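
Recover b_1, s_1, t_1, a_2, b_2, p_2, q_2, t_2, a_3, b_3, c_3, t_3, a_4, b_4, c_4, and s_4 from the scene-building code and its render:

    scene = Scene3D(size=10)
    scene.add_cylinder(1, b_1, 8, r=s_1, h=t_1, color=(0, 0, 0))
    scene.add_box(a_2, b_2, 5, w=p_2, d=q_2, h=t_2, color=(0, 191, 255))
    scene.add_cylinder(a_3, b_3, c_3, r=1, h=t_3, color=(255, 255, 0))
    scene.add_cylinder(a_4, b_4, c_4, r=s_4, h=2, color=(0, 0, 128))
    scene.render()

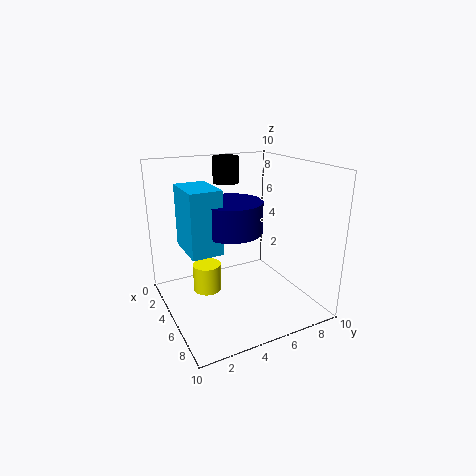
b_1 = 6, s_1 = 1, t_1 = 2, a_2 = 4, b_2 = 1, p_2 = 3, q_2 = 2, t_2 = 4, a_3 = 4, b_3 = 3, c_3 = 1, t_3 = 2, a_4 = 6, b_4 = 4, c_4 = 6, s_4 = 2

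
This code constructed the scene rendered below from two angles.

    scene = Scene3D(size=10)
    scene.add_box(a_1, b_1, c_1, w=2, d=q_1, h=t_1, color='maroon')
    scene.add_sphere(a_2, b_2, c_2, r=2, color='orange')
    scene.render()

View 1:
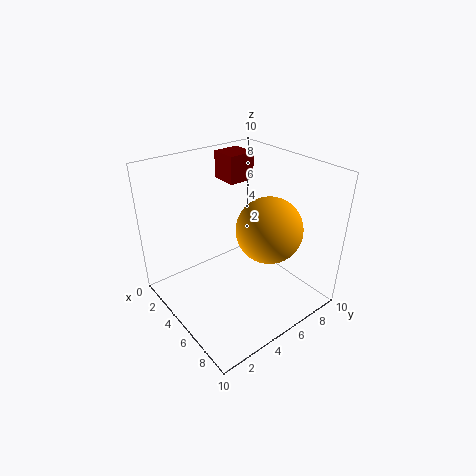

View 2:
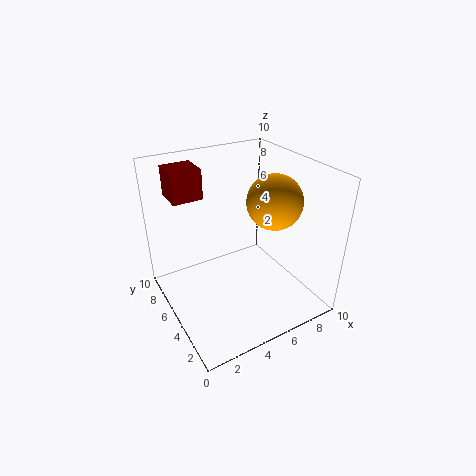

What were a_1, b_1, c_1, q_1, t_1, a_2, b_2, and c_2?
a_1 = 1; b_1 = 6; c_1 = 8; q_1 = 2; t_1 = 2; a_2 = 8; b_2 = 5; c_2 = 7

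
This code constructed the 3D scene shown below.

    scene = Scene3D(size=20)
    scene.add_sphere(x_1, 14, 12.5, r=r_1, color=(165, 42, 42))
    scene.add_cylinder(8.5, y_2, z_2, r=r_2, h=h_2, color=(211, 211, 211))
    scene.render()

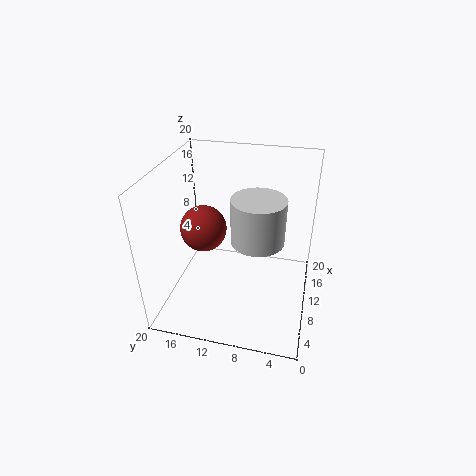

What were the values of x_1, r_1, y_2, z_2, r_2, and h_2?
x_1 = 7.5
r_1 = 3
y_2 = 7
z_2 = 11
r_2 = 3.5
h_2 = 6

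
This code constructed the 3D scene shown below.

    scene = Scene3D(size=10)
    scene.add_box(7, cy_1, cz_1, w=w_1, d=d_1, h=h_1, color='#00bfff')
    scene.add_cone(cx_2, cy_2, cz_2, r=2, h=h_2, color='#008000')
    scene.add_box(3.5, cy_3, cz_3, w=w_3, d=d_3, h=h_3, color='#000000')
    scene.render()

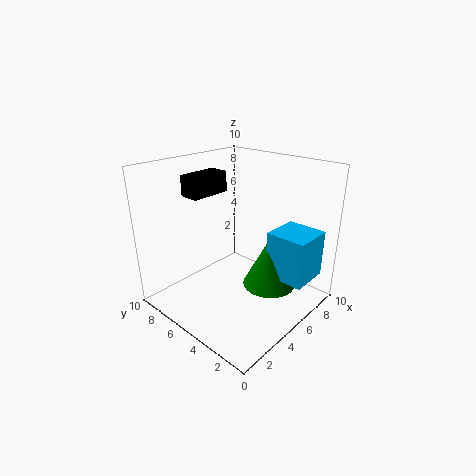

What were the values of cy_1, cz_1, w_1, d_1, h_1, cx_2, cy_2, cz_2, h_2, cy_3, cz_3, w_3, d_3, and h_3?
cy_1 = 1; cz_1 = 1.5; w_1 = 3; d_1 = 3; h_1 = 3.5; cx_2 = 7.5; cy_2 = 4; cz_2 = 0.5; h_2 = 4; cy_3 = 7.5; cz_3 = 7.5; w_3 = 3; d_3 = 1.5; h_3 = 1.5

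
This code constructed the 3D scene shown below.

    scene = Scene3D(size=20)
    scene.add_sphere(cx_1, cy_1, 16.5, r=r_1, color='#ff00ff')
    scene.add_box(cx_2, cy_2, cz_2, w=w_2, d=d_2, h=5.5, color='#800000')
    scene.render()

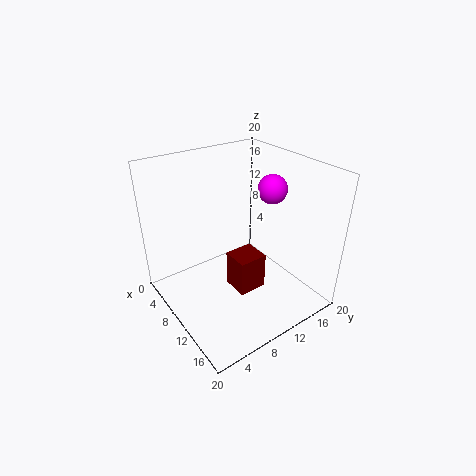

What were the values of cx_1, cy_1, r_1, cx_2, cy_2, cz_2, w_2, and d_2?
cx_1 = 11.25
cy_1 = 14.75
r_1 = 2
cx_2 = 7.75
cy_2 = 9.5
cz_2 = 1
w_2 = 4
d_2 = 4.25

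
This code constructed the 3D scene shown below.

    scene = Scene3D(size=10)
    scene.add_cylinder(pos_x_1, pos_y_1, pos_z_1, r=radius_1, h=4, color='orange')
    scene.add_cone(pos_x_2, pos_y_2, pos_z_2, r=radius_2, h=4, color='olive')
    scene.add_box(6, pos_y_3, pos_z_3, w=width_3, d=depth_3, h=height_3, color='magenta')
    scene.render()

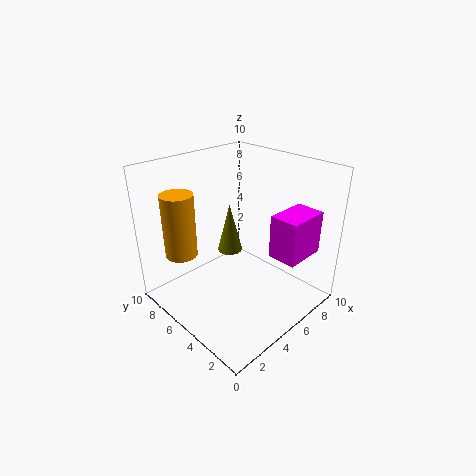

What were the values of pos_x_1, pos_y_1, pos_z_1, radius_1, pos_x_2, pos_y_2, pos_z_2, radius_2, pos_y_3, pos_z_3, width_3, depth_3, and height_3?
pos_x_1 = 1, pos_y_1 = 6, pos_z_1 = 5, radius_1 = 1, pos_x_2 = 7, pos_y_2 = 8, pos_z_2 = 2, radius_2 = 1, pos_y_3 = 1, pos_z_3 = 4, width_3 = 3, depth_3 = 2, height_3 = 3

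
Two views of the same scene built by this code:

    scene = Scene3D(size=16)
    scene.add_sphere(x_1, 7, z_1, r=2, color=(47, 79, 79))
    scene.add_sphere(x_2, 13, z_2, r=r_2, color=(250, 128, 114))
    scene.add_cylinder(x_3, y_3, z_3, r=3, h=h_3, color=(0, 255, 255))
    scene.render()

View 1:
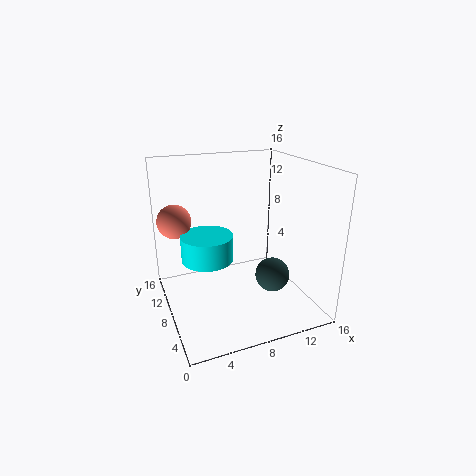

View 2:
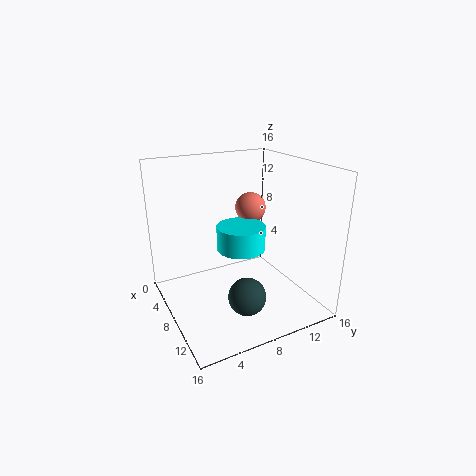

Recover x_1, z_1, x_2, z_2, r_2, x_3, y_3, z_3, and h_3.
x_1 = 12
z_1 = 3
x_2 = 2
z_2 = 9
r_2 = 2
x_3 = 5
y_3 = 10
z_3 = 5
h_3 = 3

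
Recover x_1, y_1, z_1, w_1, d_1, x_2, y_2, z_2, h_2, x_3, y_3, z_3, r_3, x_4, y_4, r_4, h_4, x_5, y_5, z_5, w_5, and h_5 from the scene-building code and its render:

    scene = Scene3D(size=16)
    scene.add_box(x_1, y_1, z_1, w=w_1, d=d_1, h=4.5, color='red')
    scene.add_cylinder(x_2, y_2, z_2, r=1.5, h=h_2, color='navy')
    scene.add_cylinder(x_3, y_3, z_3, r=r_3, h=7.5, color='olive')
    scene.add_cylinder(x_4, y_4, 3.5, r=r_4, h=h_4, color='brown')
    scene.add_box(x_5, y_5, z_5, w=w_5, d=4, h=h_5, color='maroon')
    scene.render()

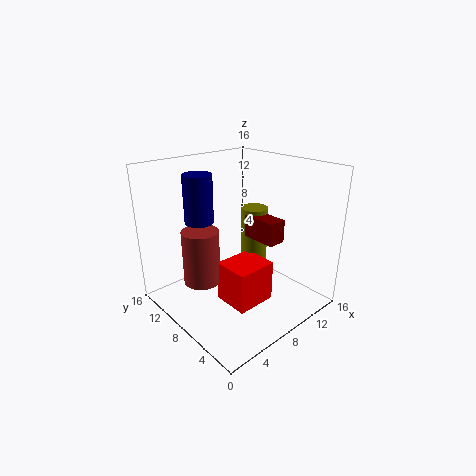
x_1 = 5
y_1 = 4
z_1 = 1.5
w_1 = 4.5
d_1 = 4
x_2 = 4
y_2 = 9.5
z_2 = 10.5
h_2 = 5
x_3 = 10.5
y_3 = 8
z_3 = 3.5
r_3 = 1.5
x_4 = 4
y_4 = 9.5
r_4 = 2
h_4 = 6
x_5 = 9
y_5 = 4
z_5 = 8
w_5 = 2
h_5 = 2.5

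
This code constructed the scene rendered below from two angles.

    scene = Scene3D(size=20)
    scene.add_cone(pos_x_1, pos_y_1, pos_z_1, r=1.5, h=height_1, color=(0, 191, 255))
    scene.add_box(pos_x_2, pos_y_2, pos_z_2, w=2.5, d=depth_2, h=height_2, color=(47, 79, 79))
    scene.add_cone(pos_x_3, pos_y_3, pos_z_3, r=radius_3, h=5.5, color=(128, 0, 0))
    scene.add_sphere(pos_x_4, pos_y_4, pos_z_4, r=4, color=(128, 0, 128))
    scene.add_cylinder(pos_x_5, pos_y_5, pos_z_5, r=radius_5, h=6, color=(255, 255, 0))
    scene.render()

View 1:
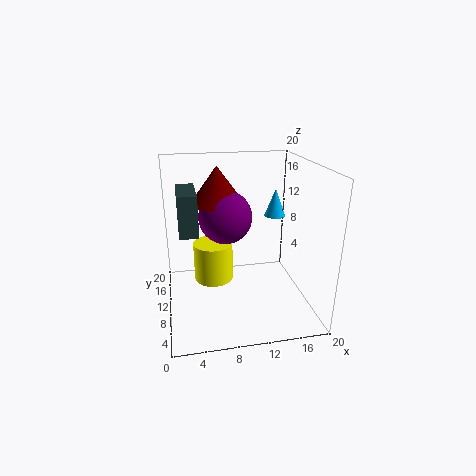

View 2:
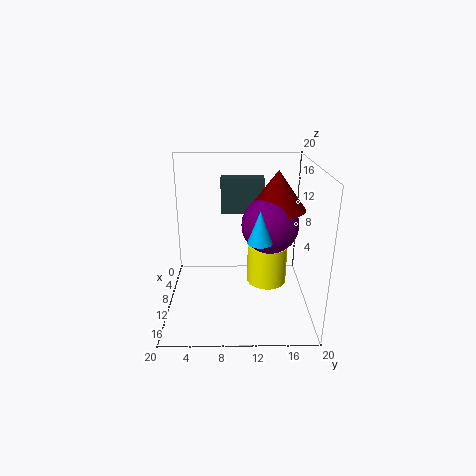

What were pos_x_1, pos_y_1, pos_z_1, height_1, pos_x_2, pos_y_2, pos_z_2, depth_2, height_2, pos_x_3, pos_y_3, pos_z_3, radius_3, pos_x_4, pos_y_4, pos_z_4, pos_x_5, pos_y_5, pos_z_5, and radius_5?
pos_x_1 = 16; pos_y_1 = 12.5; pos_z_1 = 12; height_1 = 4; pos_x_2 = 2; pos_y_2 = 7.5; pos_z_2 = 11.5; depth_2 = 6.5; height_2 = 5.5; pos_x_3 = 8; pos_y_3 = 15.5; pos_z_3 = 13.5; radius_3 = 4; pos_x_4 = 9; pos_y_4 = 14.5; pos_z_4 = 11.5; pos_x_5 = 7; pos_y_5 = 14.5; pos_z_5 = 1.5; radius_5 = 3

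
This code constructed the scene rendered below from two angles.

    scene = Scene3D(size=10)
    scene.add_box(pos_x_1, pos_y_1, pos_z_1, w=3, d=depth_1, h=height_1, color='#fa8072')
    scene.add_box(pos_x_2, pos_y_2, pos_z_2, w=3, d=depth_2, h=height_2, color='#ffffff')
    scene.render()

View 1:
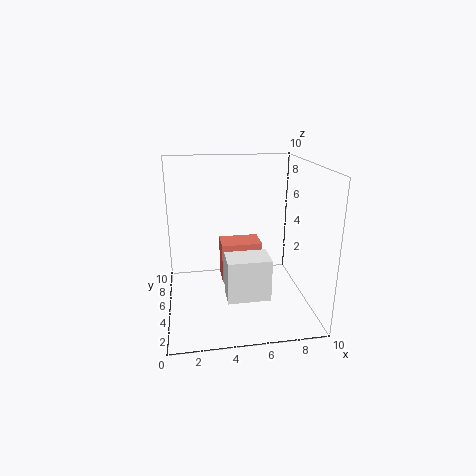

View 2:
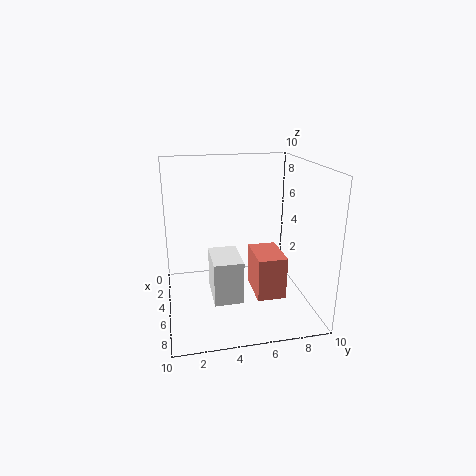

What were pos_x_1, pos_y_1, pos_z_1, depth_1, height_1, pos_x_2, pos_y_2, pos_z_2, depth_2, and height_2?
pos_x_1 = 4; pos_y_1 = 6; pos_z_1 = 1; depth_1 = 2; height_1 = 3; pos_x_2 = 4; pos_y_2 = 3; pos_z_2 = 1; depth_2 = 2; height_2 = 3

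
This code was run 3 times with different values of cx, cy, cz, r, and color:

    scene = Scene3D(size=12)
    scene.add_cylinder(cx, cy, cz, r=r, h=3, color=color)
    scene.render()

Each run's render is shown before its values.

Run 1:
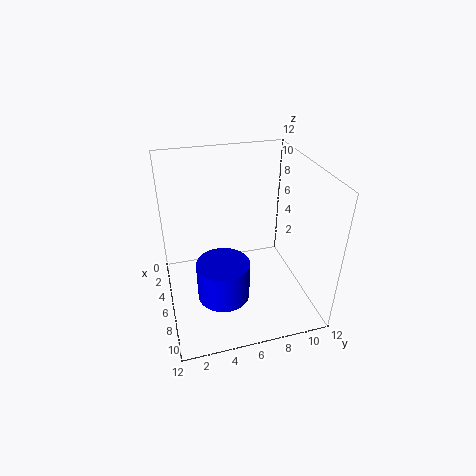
cx = 9
cy = 4
cz = 3
r = 2
color = 'blue'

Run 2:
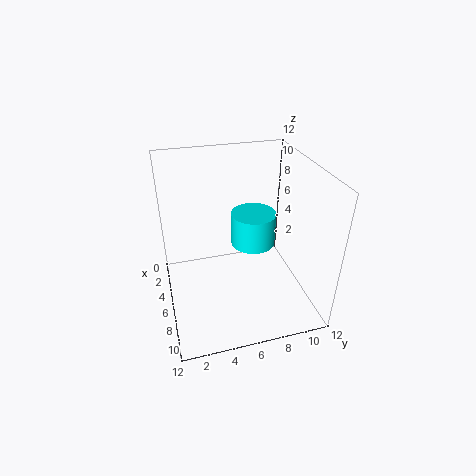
cx = 4
cy = 8
cz = 4
r = 2
color = 'cyan'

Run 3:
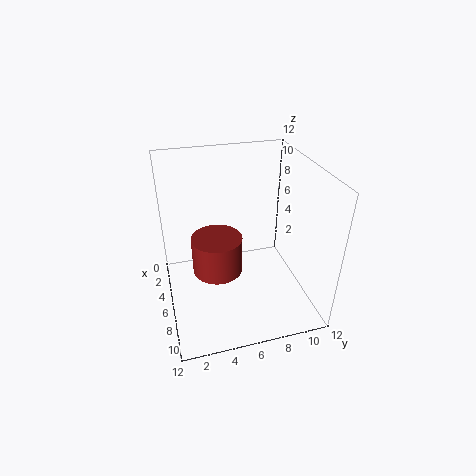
cx = 7
cy = 4
cz = 4
r = 2
color = 'brown'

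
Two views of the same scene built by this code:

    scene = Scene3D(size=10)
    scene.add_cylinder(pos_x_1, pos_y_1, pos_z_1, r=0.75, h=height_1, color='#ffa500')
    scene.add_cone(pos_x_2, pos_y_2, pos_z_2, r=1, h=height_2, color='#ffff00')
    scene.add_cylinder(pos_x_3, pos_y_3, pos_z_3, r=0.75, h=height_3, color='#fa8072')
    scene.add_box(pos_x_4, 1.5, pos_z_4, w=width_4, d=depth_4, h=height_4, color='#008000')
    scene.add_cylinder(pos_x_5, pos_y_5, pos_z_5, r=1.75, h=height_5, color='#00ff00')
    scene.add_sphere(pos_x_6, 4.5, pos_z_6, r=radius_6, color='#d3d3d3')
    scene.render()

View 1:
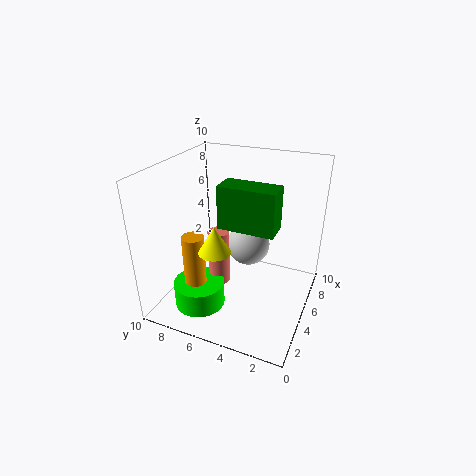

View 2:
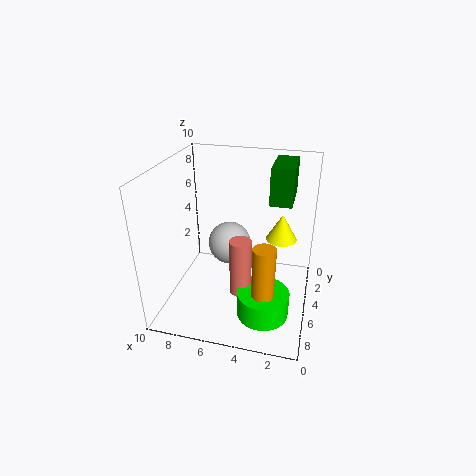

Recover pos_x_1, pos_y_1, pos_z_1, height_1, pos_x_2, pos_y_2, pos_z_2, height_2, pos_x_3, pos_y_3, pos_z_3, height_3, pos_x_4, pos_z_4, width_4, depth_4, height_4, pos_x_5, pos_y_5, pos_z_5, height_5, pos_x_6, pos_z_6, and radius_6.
pos_x_1 = 2.75; pos_y_1 = 7.25; pos_z_1 = 2.25; height_1 = 3.5; pos_x_2 = 2; pos_y_2 = 5.25; pos_z_2 = 5.5; height_2 = 1.75; pos_x_3 = 4.5; pos_y_3 = 6.25; pos_z_3 = 1.5; height_3 = 4; pos_x_4 = 1.5; pos_z_4 = 7.5; width_4 = 1.5; depth_4 = 3.25; height_4 = 2.5; pos_x_5 = 2.75; pos_y_5 = 7; pos_z_5 = 0.5; height_5 = 1.75; pos_x_6 = 5.75; pos_z_6 = 4.25; radius_6 = 1.5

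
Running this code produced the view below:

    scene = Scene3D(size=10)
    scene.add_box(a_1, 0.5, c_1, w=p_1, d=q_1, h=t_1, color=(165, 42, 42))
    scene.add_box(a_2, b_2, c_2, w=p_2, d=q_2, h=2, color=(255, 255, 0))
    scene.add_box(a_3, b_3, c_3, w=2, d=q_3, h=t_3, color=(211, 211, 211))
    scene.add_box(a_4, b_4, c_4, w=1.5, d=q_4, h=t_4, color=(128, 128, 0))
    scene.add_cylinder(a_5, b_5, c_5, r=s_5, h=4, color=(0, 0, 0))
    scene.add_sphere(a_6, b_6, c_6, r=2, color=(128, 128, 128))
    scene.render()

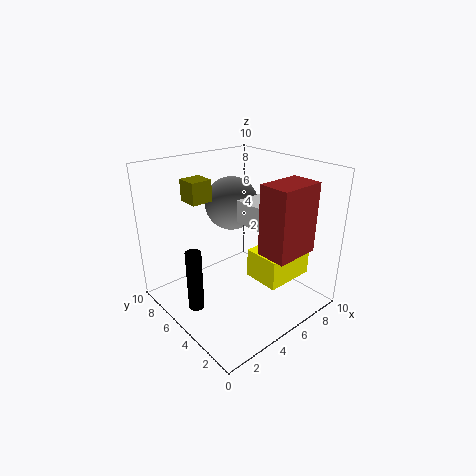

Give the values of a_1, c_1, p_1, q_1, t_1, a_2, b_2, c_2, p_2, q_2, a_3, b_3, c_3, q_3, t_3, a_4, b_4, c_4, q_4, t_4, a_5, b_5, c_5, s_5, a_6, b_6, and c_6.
a_1 = 4.5, c_1 = 5, p_1 = 3, q_1 = 2, t_1 = 4.5, a_2 = 5, b_2 = 1.5, c_2 = 2.5, p_2 = 3.5, q_2 = 2.5, a_3 = 4.5, b_3 = 2, c_3 = 6.5, q_3 = 2.5, t_3 = 1.5, a_4 = 2.5, b_4 = 6.5, c_4 = 7.5, q_4 = 1.5, t_4 = 1.5, a_5 = 1, b_5 = 4.5, c_5 = 1.5, s_5 = 0.5, a_6 = 6.5, b_6 = 7.5, c_6 = 6.5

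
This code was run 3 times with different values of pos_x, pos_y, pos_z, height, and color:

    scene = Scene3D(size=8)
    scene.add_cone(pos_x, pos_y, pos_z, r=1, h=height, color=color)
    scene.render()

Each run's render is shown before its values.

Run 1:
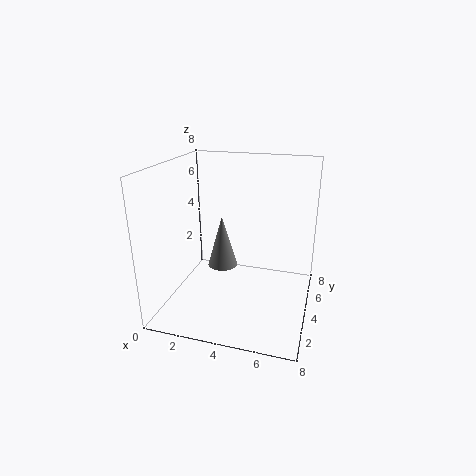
pos_x = 2
pos_y = 7
pos_z = 0.5
height = 3.5
color = 'gray'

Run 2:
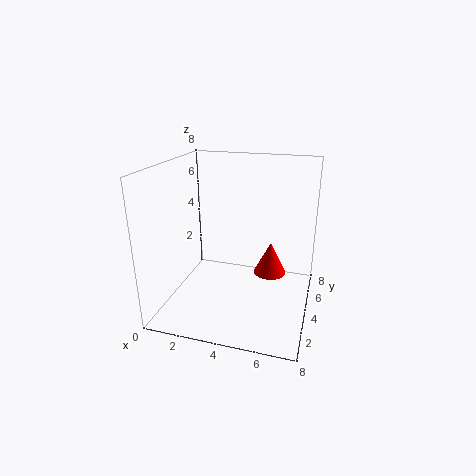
pos_x = 5.5
pos_y = 6
pos_z = 1
height = 2
color = 'red'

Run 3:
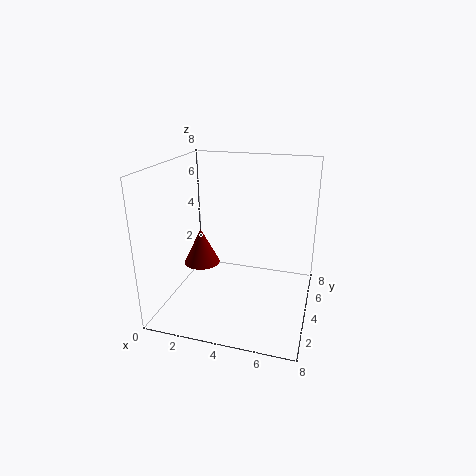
pos_x = 2
pos_y = 3.5
pos_z = 2.5
height = 2
color = 'maroon'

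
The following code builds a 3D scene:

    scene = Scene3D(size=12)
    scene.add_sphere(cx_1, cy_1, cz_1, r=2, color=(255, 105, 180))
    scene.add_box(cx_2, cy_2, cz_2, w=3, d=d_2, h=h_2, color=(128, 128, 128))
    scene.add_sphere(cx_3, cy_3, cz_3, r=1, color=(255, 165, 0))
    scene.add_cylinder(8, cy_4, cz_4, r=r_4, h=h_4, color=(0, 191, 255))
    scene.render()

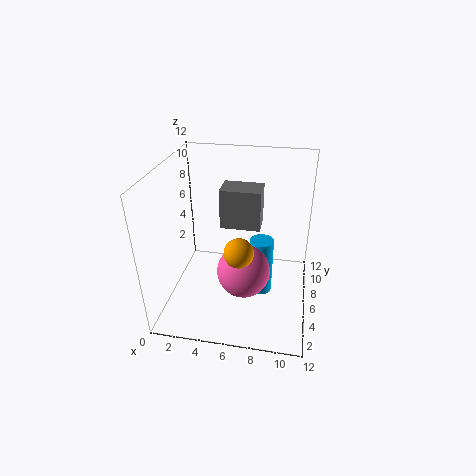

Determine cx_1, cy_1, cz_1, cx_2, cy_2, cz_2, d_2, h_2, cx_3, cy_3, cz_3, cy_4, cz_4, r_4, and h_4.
cx_1 = 7
cy_1 = 3
cz_1 = 5
cx_2 = 5
cy_2 = 4
cz_2 = 8
d_2 = 2
h_2 = 3
cx_3 = 7
cy_3 = 1
cz_3 = 8
cy_4 = 6
cz_4 = 1
r_4 = 1
h_4 = 5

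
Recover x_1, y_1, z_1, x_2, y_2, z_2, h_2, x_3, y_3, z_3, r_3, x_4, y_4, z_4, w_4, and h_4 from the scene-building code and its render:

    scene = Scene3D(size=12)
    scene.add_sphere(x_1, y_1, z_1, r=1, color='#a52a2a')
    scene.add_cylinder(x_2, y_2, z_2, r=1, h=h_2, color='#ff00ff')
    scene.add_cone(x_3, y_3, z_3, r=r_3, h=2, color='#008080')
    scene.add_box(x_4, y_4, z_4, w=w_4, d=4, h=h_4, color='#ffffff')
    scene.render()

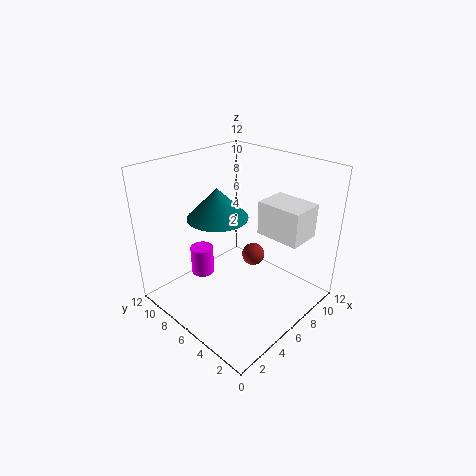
x_1 = 8, y_1 = 6, z_1 = 3.5, x_2 = 4.5, y_2 = 9, z_2 = 2, h_2 = 2.5, x_3 = 2, y_3 = 4, z_3 = 10, r_3 = 2, x_4 = 8.5, y_4 = 2, z_4 = 5.5, w_4 = 3, h_4 = 3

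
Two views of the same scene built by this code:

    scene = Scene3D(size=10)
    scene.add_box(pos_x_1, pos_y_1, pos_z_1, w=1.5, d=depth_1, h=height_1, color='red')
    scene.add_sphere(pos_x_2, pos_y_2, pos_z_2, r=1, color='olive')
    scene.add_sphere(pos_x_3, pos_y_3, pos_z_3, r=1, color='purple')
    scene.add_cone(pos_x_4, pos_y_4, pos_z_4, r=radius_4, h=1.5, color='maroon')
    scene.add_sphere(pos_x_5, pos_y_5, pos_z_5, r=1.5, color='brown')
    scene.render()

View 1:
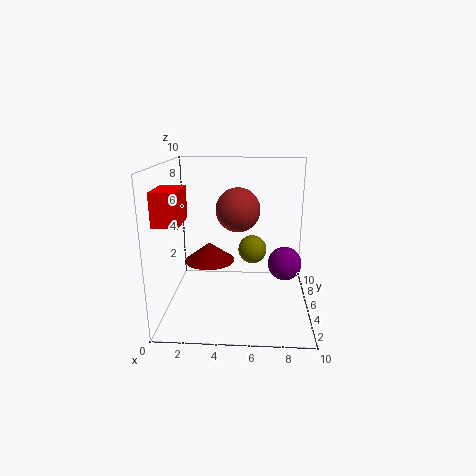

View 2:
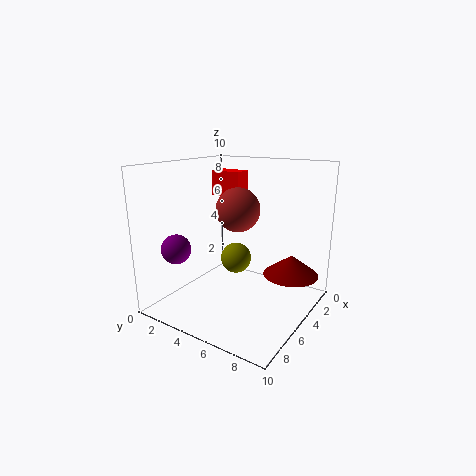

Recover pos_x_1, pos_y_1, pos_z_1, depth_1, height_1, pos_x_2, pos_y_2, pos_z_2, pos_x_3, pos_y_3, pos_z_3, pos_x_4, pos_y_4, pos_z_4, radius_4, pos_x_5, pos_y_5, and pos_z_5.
pos_x_1 = 0.5; pos_y_1 = 0.5; pos_z_1 = 7; depth_1 = 2.5; height_1 = 2; pos_x_2 = 6; pos_y_2 = 5.5; pos_z_2 = 4; pos_x_3 = 8; pos_y_3 = 2; pos_z_3 = 4.5; pos_x_4 = 2.5; pos_y_4 = 8; pos_z_4 = 2; radius_4 = 2; pos_x_5 = 5; pos_y_5 = 5; pos_z_5 = 7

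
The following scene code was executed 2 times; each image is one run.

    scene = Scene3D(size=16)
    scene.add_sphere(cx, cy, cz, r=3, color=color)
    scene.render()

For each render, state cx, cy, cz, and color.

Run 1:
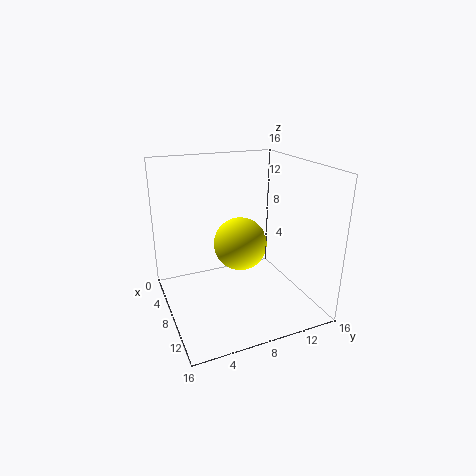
cx = 7.5, cy = 8.5, cz = 7, color = 'yellow'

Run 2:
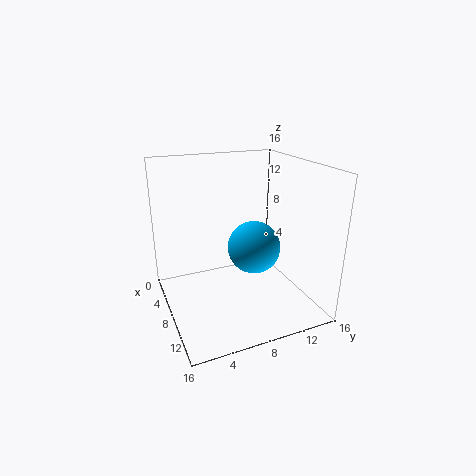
cx = 8, cy = 10, cz = 6.5, color = 'deepskyblue'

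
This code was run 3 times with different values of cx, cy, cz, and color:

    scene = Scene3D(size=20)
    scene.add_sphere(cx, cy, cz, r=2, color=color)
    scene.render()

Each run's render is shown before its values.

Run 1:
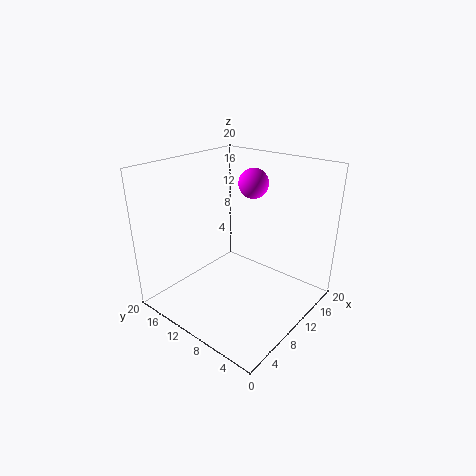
cx = 12; cy = 9; cz = 17.5; color = 'magenta'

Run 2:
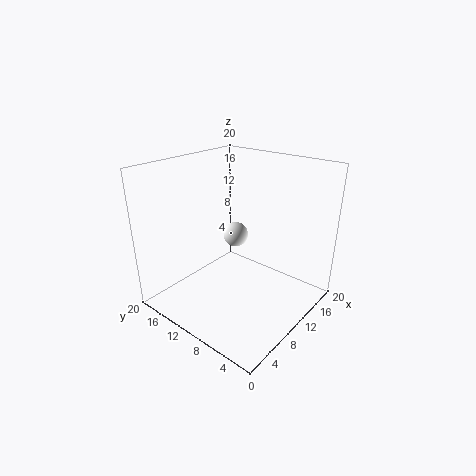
cx = 15.5; cy = 15; cz = 7; color = 'white'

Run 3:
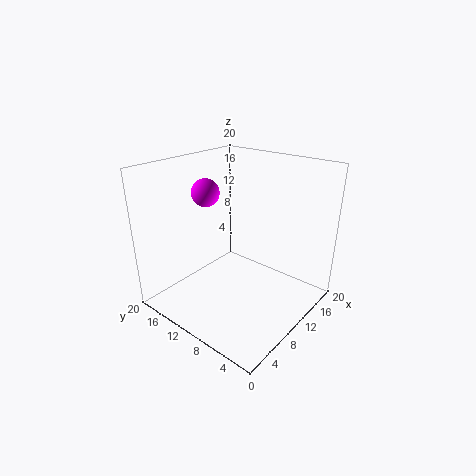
cx = 9.5; cy = 15.5; cz = 15.5; color = 'magenta'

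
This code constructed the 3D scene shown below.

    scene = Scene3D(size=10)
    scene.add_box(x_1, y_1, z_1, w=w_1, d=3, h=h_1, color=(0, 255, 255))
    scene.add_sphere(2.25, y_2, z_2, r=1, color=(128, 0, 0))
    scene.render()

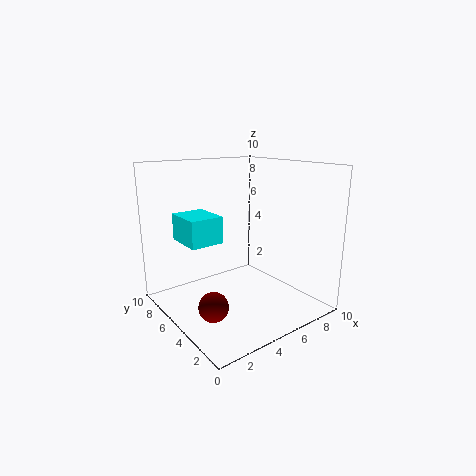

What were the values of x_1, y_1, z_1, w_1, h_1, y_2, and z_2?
x_1 = 2.25; y_1 = 6.5; z_1 = 4.25; w_1 = 2.5; h_1 = 2; y_2 = 4; z_2 = 1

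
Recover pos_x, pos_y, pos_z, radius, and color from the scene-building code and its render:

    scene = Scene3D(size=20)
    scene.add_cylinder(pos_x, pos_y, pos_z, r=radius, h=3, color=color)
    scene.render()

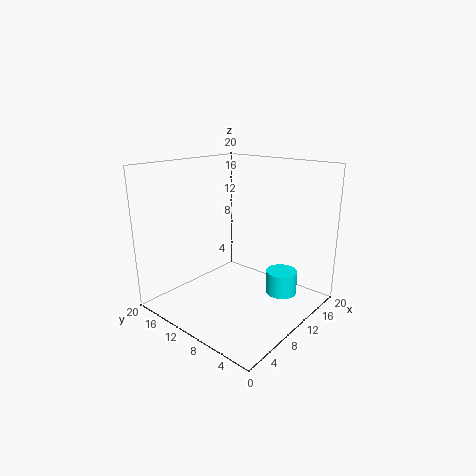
pos_x = 10.5
pos_y = 3
pos_z = 4
radius = 2
color = 'cyan'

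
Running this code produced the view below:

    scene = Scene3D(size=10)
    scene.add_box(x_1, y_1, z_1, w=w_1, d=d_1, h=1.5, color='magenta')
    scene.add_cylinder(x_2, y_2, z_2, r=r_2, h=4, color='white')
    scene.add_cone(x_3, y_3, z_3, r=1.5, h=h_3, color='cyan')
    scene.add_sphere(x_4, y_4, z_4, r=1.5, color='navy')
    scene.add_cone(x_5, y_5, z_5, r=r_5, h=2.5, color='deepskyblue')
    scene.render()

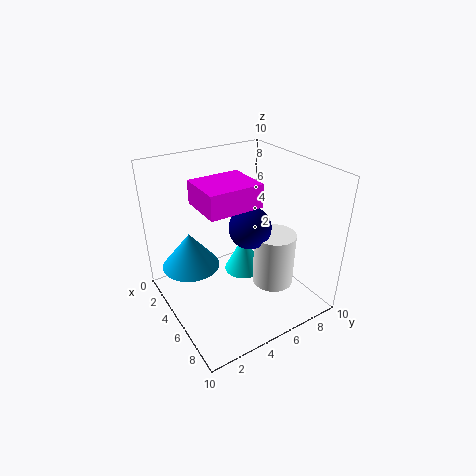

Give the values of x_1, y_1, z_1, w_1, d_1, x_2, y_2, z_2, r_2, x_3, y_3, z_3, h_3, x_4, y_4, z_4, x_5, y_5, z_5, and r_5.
x_1 = 4; y_1 = 2; z_1 = 8; w_1 = 3; d_1 = 3.5; x_2 = 6; y_2 = 7.5; z_2 = 1; r_2 = 1.5; x_3 = 3.5; y_3 = 6.5; z_3 = 1; h_3 = 3; x_4 = 5; y_4 = 6; z_4 = 5.5; x_5 = 3.5; y_5 = 2; z_5 = 3; r_5 = 2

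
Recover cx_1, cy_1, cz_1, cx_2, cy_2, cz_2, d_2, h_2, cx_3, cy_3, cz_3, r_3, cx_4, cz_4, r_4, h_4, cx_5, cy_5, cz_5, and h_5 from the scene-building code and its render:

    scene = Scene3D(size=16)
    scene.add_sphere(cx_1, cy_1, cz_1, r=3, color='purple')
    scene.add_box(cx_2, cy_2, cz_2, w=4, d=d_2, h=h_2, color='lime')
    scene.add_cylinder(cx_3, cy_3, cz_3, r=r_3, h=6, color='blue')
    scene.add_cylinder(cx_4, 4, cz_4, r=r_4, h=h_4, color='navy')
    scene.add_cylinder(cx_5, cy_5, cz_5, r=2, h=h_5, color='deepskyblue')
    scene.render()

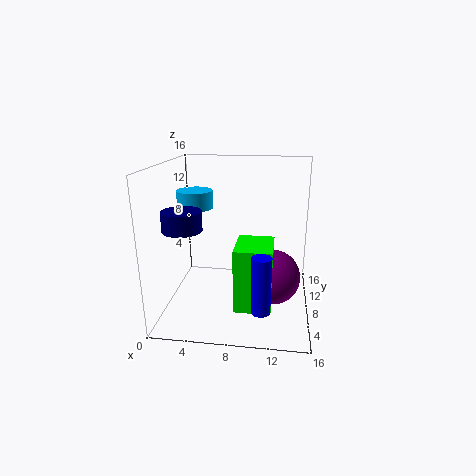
cx_1 = 12
cy_1 = 7
cz_1 = 4
cx_2 = 8
cy_2 = 4
cz_2 = 1
d_2 = 5
h_2 = 7
cx_3 = 11
cy_3 = 3
cz_3 = 2
r_3 = 1
cx_4 = 3
cz_4 = 10
r_4 = 2
h_4 = 2
cx_5 = 3
cy_5 = 9
cz_5 = 11
h_5 = 2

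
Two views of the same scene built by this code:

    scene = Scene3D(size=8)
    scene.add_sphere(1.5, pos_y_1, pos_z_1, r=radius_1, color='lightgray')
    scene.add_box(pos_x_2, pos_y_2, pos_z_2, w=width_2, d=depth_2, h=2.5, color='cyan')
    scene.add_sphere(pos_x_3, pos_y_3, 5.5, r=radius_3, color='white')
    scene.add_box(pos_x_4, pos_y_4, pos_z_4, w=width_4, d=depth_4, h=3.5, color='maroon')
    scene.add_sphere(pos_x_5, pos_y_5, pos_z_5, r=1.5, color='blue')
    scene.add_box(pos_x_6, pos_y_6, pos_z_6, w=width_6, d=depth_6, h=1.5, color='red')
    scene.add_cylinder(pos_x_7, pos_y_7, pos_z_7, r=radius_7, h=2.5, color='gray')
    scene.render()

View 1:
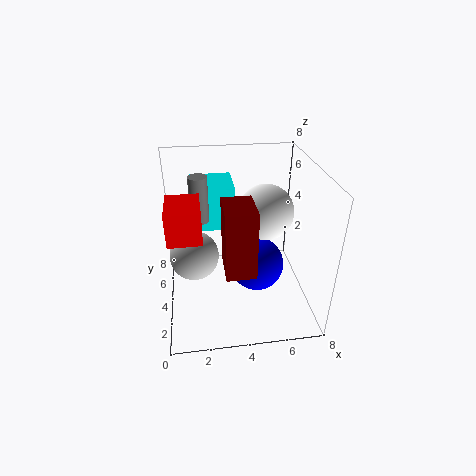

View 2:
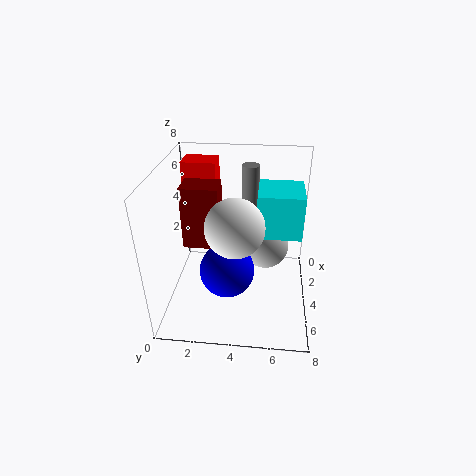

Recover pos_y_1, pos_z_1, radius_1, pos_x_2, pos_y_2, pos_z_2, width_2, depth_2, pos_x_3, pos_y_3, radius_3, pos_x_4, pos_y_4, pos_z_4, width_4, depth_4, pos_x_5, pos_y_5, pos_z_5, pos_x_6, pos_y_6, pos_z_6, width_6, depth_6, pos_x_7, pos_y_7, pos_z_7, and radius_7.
pos_y_1 = 5.5, pos_z_1 = 2, radius_1 = 1.5, pos_x_2 = 1.5, pos_y_2 = 5, pos_z_2 = 4, width_2 = 2.5, depth_2 = 2.5, pos_x_3 = 5.5, pos_y_3 = 4, radius_3 = 1.5, pos_x_4 = 3, pos_y_4 = 1, pos_z_4 = 3.5, width_4 = 1.5, depth_4 = 2, pos_x_5 = 5, pos_y_5 = 3.5, pos_z_5 = 2.5, pos_x_6 = 0.5, pos_y_6 = 0.5, pos_z_6 = 6, width_6 = 1.5, depth_6 = 2, pos_x_7 = 2, pos_y_7 = 4.5, pos_z_7 = 5, radius_7 = 0.5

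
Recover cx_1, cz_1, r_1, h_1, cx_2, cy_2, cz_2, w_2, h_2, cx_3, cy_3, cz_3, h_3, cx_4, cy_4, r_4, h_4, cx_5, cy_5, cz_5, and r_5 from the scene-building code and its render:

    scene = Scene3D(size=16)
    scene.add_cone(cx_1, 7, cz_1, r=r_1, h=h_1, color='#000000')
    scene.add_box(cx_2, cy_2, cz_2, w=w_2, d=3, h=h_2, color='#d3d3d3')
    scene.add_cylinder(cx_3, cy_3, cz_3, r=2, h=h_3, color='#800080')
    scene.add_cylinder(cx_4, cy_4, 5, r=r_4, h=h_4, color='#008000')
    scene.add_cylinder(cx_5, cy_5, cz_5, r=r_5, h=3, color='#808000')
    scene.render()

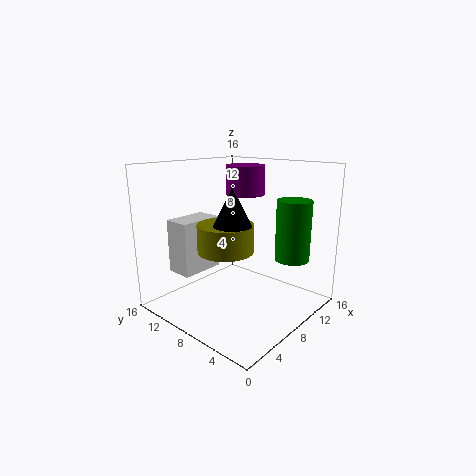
cx_1 = 6
cz_1 = 10
r_1 = 2
h_1 = 4
cx_2 = 3
cy_2 = 11
cz_2 = 4
w_2 = 5
h_2 = 6
cx_3 = 8
cy_3 = 7
cz_3 = 13
h_3 = 3
cx_4 = 13
cy_4 = 4
r_4 = 2
h_4 = 7
cx_5 = 6
cy_5 = 8
cz_5 = 7
r_5 = 3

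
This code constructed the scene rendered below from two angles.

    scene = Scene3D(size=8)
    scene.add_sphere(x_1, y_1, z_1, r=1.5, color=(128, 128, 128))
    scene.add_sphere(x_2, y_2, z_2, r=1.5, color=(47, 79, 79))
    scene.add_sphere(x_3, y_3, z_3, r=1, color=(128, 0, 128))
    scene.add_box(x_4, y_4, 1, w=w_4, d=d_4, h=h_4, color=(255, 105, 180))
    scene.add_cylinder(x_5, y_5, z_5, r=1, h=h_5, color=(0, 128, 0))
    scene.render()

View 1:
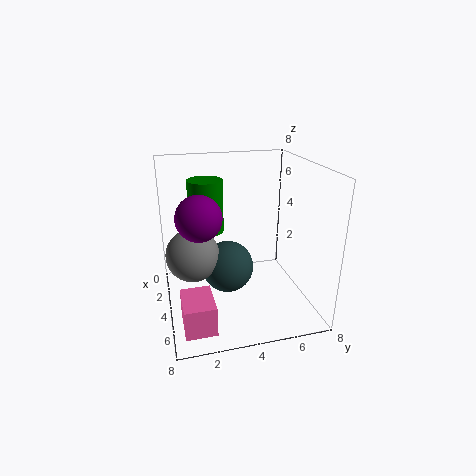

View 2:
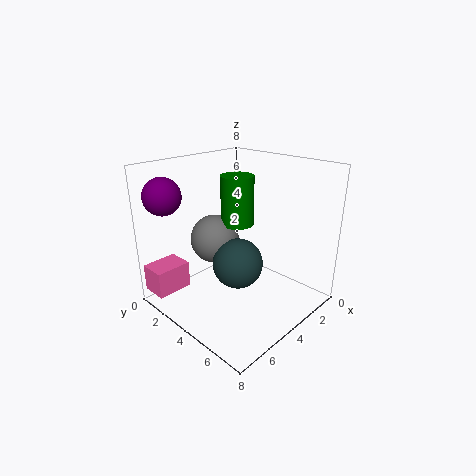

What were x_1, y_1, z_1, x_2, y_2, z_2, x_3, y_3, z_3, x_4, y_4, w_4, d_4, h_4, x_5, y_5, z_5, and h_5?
x_1 = 3.5, y_1 = 1.5, z_1 = 3, x_2 = 3.5, y_2 = 3.5, z_2 = 2, x_3 = 7, y_3 = 1.5, z_3 = 6.5, x_4 = 6, y_4 = 0.5, w_4 = 2, d_4 = 1.5, h_4 = 1.5, x_5 = 2.5, y_5 = 2.5, z_5 = 4, h_5 = 3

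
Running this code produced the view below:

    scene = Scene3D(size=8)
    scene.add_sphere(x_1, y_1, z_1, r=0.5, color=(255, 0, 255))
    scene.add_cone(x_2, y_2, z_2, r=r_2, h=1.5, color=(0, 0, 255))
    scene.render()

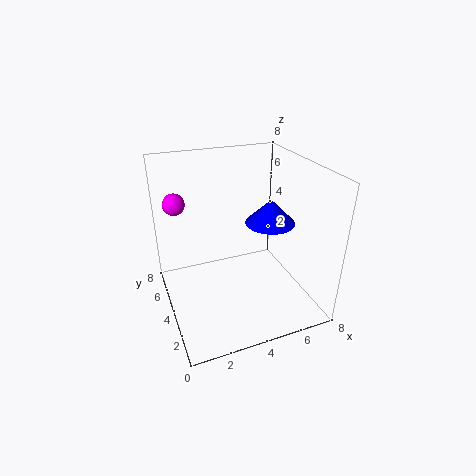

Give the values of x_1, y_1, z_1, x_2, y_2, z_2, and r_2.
x_1 = 0.5; y_1 = 3; z_1 = 7; x_2 = 6.5; y_2 = 5; z_2 = 4; r_2 = 1.5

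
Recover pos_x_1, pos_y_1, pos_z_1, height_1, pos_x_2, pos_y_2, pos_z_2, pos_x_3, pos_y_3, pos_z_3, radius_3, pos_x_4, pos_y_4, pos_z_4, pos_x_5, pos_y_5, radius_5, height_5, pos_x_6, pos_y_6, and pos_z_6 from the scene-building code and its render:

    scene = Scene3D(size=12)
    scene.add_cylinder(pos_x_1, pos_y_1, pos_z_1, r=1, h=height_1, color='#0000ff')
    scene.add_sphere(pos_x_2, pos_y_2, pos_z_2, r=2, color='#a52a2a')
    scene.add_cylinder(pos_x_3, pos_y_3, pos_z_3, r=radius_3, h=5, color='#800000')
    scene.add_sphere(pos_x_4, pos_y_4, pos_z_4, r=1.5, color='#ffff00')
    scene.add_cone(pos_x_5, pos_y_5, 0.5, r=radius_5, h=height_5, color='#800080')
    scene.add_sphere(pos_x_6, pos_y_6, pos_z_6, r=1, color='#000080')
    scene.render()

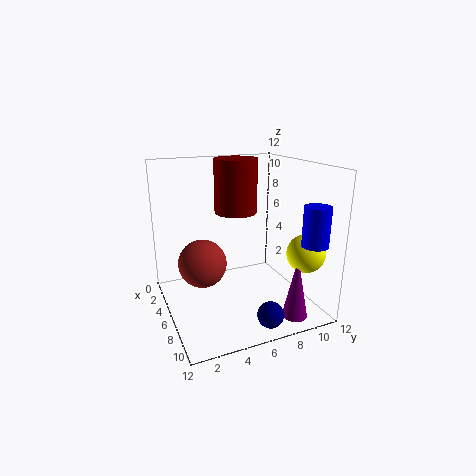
pos_x_1 = 11; pos_y_1 = 10; pos_z_1 = 6.5; height_1 = 3; pos_x_2 = 5.5; pos_y_2 = 3; pos_z_2 = 4; pos_x_3 = 2; pos_y_3 = 7.5; pos_z_3 = 7; radius_3 = 2; pos_x_4 = 10; pos_y_4 = 10; pos_z_4 = 5.5; pos_x_5 = 10.5; pos_y_5 = 9; radius_5 = 1; height_5 = 5; pos_x_6 = 11; pos_y_6 = 6.5; pos_z_6 = 1.5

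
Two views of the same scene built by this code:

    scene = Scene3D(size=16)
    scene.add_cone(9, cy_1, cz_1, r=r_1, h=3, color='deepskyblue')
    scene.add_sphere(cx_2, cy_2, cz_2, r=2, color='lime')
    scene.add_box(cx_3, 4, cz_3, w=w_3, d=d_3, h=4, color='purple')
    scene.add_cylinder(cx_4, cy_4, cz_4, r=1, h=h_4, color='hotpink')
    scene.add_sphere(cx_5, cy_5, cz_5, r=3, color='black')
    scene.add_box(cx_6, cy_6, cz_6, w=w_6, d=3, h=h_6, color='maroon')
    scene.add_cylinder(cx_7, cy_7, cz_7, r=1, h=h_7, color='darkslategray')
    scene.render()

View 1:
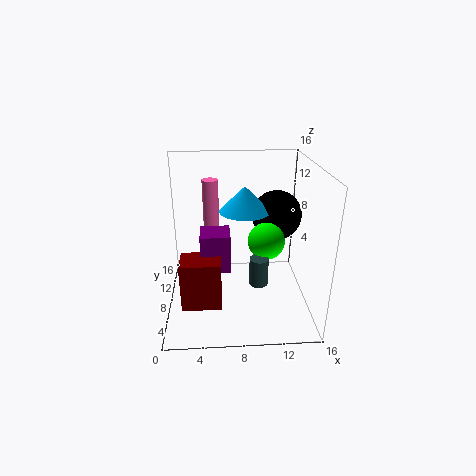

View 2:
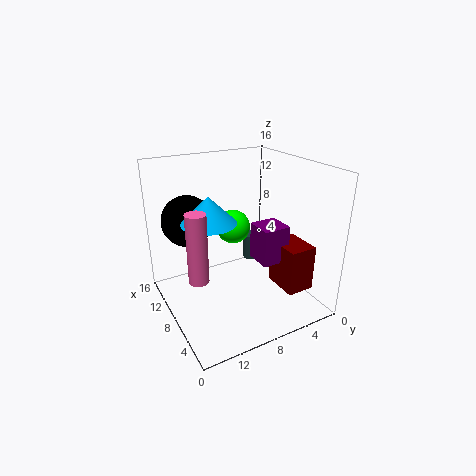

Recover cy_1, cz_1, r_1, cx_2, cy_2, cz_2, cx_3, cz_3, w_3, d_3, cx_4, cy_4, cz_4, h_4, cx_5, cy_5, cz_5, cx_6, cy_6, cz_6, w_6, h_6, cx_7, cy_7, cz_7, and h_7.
cy_1 = 11
cz_1 = 10
r_1 = 3
cx_2 = 11
cy_2 = 7
cz_2 = 8
cx_3 = 4
cz_3 = 6
w_3 = 3
d_3 = 3
cx_4 = 5
cy_4 = 14
cz_4 = 6
h_4 = 7
cx_5 = 13
cy_5 = 12
cz_5 = 9
cx_6 = 2
cy_6 = 2
cz_6 = 3
w_6 = 4
h_6 = 5
cx_7 = 10
cy_7 = 5
cz_7 = 4
h_7 = 3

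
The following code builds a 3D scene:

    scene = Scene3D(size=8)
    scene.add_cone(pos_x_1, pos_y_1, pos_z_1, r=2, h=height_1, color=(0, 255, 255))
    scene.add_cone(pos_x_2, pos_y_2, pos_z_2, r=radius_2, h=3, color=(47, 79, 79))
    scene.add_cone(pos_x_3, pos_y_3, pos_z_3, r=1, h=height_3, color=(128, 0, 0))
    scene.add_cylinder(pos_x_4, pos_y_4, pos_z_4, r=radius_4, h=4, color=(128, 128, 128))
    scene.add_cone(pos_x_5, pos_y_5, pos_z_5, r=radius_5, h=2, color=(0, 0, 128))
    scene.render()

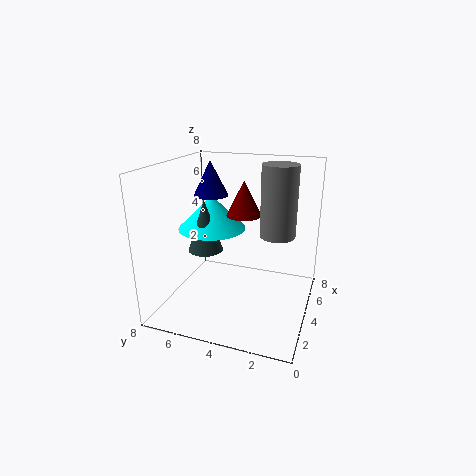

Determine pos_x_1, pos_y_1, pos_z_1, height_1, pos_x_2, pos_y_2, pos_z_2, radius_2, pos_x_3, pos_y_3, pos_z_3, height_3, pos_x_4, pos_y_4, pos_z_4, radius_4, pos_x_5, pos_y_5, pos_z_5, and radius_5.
pos_x_1 = 5, pos_y_1 = 6, pos_z_1 = 4, height_1 = 2, pos_x_2 = 4, pos_y_2 = 6, pos_z_2 = 3, radius_2 = 1, pos_x_3 = 5, pos_y_3 = 4, pos_z_3 = 5, height_3 = 2, pos_x_4 = 5, pos_y_4 = 2, pos_z_4 = 4, radius_4 = 1, pos_x_5 = 5, pos_y_5 = 6, pos_z_5 = 6, radius_5 = 1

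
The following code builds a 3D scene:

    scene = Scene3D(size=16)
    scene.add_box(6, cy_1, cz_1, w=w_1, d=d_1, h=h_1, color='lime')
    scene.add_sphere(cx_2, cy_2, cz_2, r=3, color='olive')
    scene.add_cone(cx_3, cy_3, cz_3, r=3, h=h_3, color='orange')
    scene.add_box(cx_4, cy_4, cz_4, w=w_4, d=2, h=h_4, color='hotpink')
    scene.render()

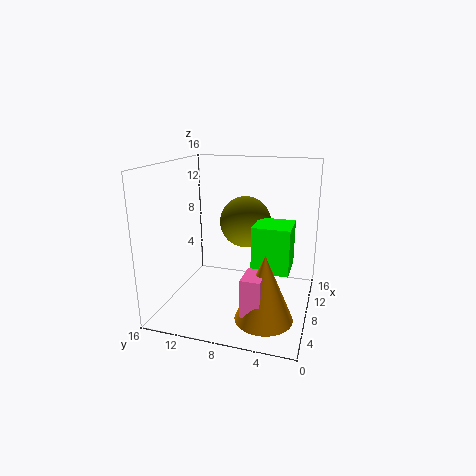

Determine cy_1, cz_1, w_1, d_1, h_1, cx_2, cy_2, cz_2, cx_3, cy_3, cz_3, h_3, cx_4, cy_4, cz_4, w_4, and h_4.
cy_1 = 2
cz_1 = 5
w_1 = 4
d_1 = 4
h_1 = 5
cx_2 = 11
cy_2 = 8
cz_2 = 9
cx_3 = 4
cy_3 = 4
cz_3 = 1
h_3 = 7
cx_4 = 2
cy_4 = 4
cz_4 = 2
w_4 = 3
h_4 = 4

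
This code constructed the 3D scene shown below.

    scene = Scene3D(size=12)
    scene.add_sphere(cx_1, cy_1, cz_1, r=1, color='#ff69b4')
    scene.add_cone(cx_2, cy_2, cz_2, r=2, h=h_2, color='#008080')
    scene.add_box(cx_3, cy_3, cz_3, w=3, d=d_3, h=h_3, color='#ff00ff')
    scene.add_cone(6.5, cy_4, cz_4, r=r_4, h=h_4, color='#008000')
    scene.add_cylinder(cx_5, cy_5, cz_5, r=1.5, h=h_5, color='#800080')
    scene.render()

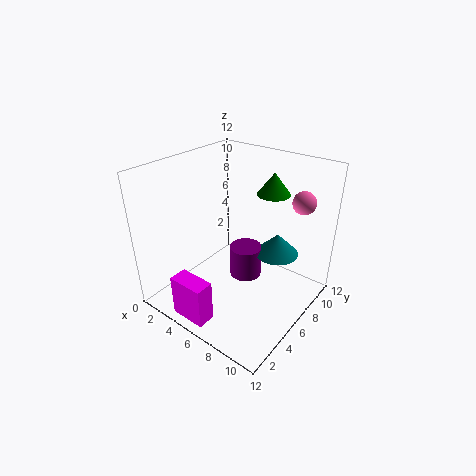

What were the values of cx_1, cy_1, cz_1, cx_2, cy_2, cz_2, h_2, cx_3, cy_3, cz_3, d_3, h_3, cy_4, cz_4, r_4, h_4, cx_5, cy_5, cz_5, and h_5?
cx_1 = 9.5; cy_1 = 10.5; cz_1 = 8.5; cx_2 = 7.5; cy_2 = 10; cz_2 = 3; h_2 = 2; cx_3 = 3.5; cy_3 = 0.5; cz_3 = 0.5; d_3 = 1.5; h_3 = 3.5; cy_4 = 10.5; cz_4 = 8.5; r_4 = 1.5; h_4 = 2; cx_5 = 5; cy_5 = 8.5; cz_5 = 0.5; h_5 = 3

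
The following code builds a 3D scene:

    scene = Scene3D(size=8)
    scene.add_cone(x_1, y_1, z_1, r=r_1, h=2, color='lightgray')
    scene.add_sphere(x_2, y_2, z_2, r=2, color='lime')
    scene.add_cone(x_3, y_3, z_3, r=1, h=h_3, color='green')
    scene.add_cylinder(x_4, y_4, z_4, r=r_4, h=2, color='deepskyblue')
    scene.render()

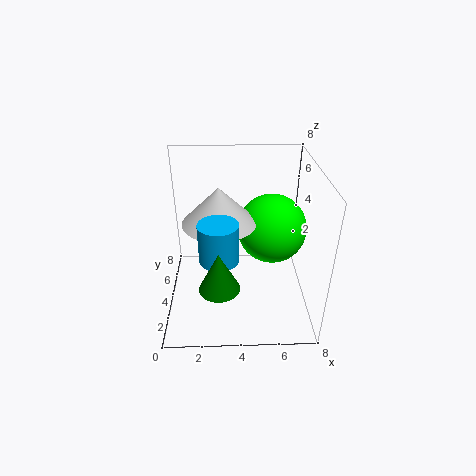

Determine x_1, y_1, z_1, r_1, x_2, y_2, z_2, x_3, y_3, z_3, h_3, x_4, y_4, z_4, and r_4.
x_1 = 3, y_1 = 4, z_1 = 5, r_1 = 2, x_2 = 6, y_2 = 5, z_2 = 4, x_3 = 3, y_3 = 1, z_3 = 3, h_3 = 2, x_4 = 3, y_4 = 2, z_4 = 4, r_4 = 1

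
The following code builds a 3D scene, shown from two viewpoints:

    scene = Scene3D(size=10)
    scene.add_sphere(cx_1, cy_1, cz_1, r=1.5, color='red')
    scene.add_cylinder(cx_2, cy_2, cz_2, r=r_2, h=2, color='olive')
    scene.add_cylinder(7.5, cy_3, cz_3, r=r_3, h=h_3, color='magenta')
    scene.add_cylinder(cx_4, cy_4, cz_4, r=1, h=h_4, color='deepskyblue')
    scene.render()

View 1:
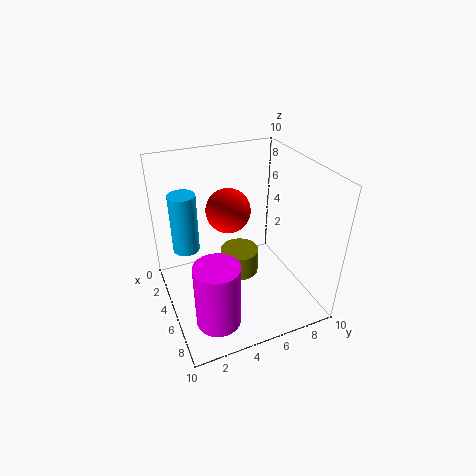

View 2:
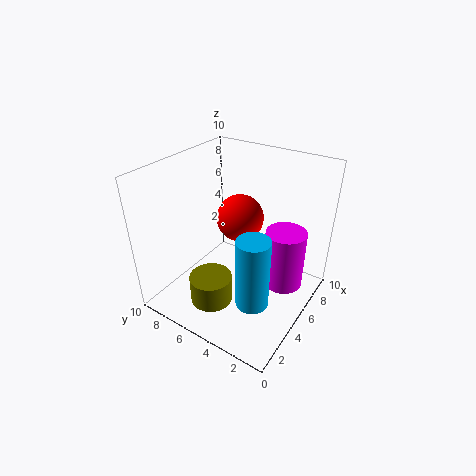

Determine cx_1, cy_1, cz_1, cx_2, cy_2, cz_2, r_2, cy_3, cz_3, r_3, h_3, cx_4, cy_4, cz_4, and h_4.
cx_1 = 4.5
cy_1 = 4.5
cz_1 = 7
cx_2 = 3
cy_2 = 6
cz_2 = 0.5
r_2 = 1.5
cy_3 = 2.5
cz_3 = 0.5
r_3 = 1.5
h_3 = 4.5
cx_4 = 2
cy_4 = 2
cz_4 = 3
h_4 = 4.5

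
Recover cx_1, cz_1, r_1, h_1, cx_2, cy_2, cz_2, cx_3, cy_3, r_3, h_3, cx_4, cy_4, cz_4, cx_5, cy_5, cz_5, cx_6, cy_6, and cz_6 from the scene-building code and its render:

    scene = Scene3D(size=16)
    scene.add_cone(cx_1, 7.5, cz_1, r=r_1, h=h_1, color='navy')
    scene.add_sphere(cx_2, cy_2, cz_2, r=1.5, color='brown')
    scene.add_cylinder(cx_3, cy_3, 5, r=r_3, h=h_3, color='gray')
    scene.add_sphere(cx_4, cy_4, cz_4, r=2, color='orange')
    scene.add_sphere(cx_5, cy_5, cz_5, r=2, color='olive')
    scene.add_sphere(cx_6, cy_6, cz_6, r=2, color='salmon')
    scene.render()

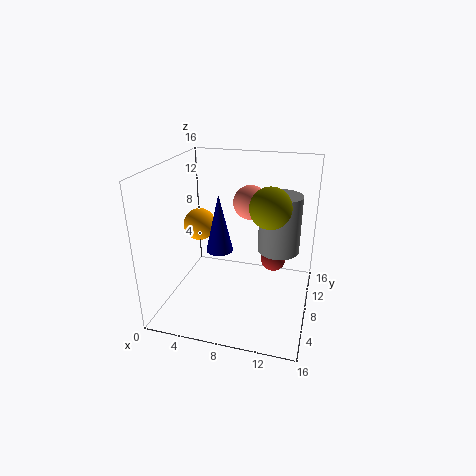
cx_1 = 6
cz_1 = 6.5
r_1 = 1.5
h_1 = 6.5
cx_2 = 11.5
cy_2 = 11.5
cz_2 = 4
cx_3 = 12
cy_3 = 12
r_3 = 2.5
h_3 = 7
cx_4 = 2
cy_4 = 11.5
cz_4 = 7.5
cx_5 = 12
cy_5 = 5
cz_5 = 13
cx_6 = 8.5
cy_6 = 11.5
cz_6 = 11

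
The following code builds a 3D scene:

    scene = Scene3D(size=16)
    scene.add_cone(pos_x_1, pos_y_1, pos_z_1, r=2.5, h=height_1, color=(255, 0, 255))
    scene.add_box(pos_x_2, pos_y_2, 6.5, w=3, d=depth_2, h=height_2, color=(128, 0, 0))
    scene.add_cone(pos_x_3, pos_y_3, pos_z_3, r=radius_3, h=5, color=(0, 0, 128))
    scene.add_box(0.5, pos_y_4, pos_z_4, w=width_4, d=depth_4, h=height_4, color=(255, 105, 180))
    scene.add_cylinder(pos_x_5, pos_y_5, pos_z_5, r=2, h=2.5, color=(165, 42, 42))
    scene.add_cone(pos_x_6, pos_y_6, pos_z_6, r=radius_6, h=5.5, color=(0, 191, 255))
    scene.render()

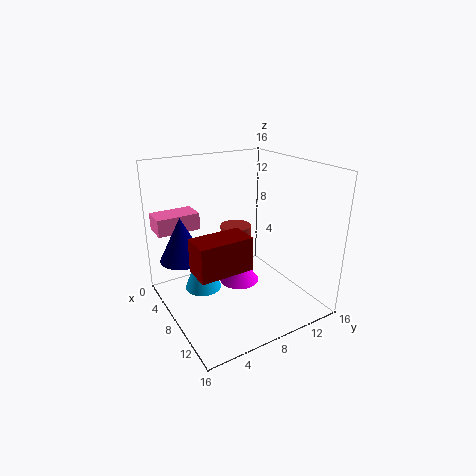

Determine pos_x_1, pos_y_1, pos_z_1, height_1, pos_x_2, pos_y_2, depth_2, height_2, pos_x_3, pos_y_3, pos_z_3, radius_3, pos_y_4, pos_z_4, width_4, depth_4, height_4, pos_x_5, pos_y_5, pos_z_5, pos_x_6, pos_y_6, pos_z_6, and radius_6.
pos_x_1 = 5
pos_y_1 = 10
pos_z_1 = 0.5
height_1 = 3.5
pos_x_2 = 9.5
pos_y_2 = 1.5
depth_2 = 5.5
height_2 = 3.5
pos_x_3 = 5
pos_y_3 = 2.5
pos_z_3 = 5.5
radius_3 = 2.5
pos_y_4 = 0.5
pos_z_4 = 8
width_4 = 3
depth_4 = 5
height_4 = 2
pos_x_5 = 2.5
pos_y_5 = 11
pos_z_5 = 4.5
pos_x_6 = 7
pos_y_6 = 4
pos_z_6 = 2.5
radius_6 = 2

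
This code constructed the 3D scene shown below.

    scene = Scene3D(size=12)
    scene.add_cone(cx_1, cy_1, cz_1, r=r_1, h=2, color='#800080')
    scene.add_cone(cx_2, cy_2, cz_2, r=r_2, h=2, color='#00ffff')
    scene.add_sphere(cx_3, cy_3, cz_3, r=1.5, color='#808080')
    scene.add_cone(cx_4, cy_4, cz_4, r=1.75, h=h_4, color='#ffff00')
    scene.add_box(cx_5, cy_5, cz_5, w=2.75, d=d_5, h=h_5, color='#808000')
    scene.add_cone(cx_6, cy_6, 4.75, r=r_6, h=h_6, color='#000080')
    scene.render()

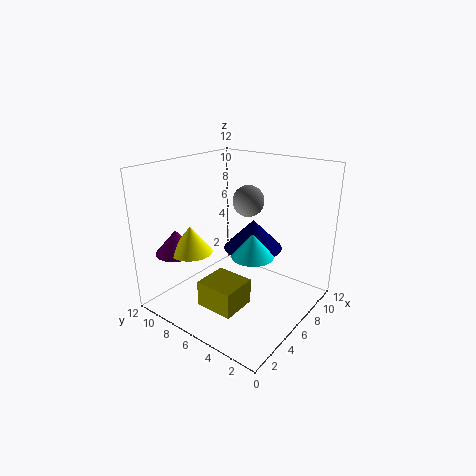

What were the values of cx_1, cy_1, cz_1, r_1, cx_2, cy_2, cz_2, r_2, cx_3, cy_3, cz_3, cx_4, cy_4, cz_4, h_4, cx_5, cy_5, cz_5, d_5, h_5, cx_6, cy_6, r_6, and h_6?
cx_1 = 2.75, cy_1 = 10, cz_1 = 4.75, r_1 = 1.75, cx_2 = 6, cy_2 = 4.5, cz_2 = 4.75, r_2 = 1.75, cx_3 = 10.25, cy_3 = 8, cz_3 = 7.75, cx_4 = 3.25, cy_4 = 8.75, cz_4 = 5, h_4 = 2.25, cx_5 = 1.25, cy_5 = 3.25, cz_5 = 2, d_5 = 3, h_5 = 2, cx_6 = 7.5, cy_6 = 5.5, r_6 = 2.5, h_6 = 2.5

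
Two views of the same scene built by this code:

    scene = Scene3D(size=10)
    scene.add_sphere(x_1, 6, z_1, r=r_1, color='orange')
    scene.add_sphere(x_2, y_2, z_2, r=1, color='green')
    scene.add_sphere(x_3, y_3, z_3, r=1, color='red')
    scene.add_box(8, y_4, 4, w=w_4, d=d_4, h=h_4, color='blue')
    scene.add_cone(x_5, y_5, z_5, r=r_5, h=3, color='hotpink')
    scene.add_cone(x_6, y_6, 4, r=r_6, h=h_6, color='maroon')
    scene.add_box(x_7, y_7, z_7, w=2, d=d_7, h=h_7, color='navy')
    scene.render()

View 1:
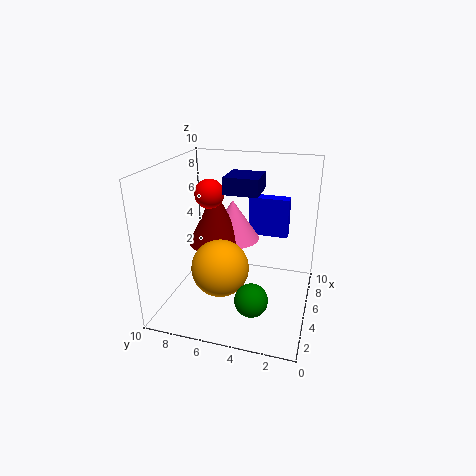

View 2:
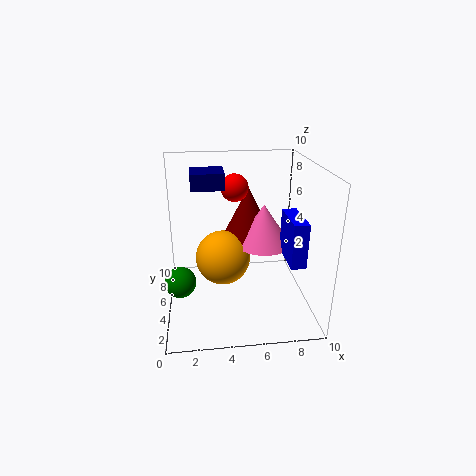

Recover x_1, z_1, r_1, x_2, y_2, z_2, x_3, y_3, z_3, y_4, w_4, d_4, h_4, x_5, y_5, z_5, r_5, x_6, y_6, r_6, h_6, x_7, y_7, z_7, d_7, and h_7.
x_1 = 4
z_1 = 3
r_1 = 2
x_2 = 1
y_2 = 3
z_2 = 3
x_3 = 5
y_3 = 7
z_3 = 8
y_4 = 2
w_4 = 1
d_4 = 3
h_4 = 3
x_5 = 7
y_5 = 6
z_5 = 4
r_5 = 2
x_6 = 6
y_6 = 7
r_6 = 2
h_6 = 4
x_7 = 2
y_7 = 3
z_7 = 9
d_7 = 2
h_7 = 1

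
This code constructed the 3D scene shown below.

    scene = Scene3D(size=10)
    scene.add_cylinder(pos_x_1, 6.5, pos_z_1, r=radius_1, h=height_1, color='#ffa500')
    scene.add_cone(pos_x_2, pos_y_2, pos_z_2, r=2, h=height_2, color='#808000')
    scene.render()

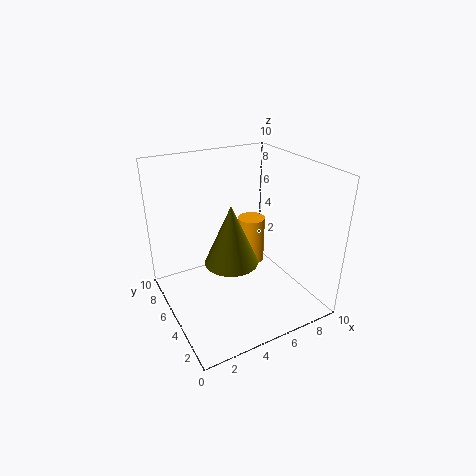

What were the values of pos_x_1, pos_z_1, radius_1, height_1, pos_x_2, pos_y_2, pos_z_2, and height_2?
pos_x_1 = 7; pos_z_1 = 2; radius_1 = 1; height_1 = 3.5; pos_x_2 = 5; pos_y_2 = 6; pos_z_2 = 2.5; height_2 = 4.5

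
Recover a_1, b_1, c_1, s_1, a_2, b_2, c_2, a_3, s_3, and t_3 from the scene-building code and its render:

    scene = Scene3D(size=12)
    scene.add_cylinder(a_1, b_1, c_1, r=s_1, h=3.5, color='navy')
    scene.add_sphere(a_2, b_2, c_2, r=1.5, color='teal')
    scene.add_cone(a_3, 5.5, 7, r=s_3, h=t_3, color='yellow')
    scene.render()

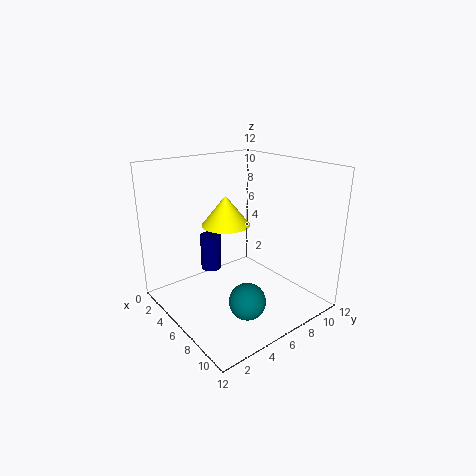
a_1 = 1; b_1 = 6.5; c_1 = 1; s_1 = 1; a_2 = 8.5; b_2 = 5; c_2 = 1.5; a_3 = 5; s_3 = 2; t_3 = 2.5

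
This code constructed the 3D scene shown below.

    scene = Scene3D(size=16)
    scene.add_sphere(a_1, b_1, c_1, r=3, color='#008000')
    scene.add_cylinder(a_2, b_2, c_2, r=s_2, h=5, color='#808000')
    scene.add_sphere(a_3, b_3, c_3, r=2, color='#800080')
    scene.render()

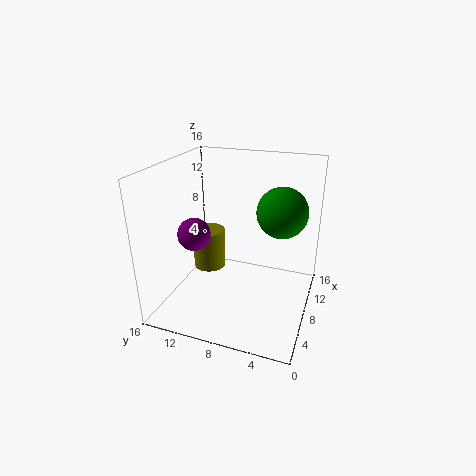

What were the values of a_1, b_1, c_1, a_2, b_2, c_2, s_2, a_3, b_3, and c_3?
a_1 = 12; b_1 = 4; c_1 = 10; a_2 = 11; b_2 = 13; c_2 = 2; s_2 = 2; a_3 = 9; b_3 = 14; c_3 = 7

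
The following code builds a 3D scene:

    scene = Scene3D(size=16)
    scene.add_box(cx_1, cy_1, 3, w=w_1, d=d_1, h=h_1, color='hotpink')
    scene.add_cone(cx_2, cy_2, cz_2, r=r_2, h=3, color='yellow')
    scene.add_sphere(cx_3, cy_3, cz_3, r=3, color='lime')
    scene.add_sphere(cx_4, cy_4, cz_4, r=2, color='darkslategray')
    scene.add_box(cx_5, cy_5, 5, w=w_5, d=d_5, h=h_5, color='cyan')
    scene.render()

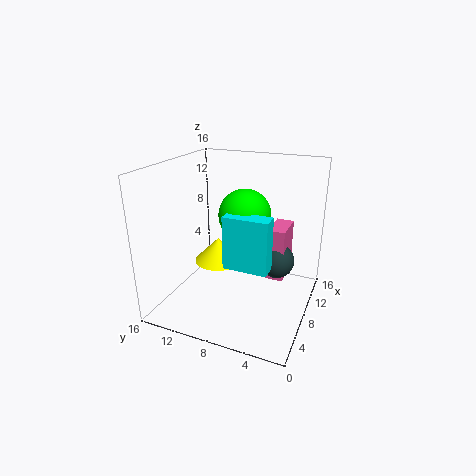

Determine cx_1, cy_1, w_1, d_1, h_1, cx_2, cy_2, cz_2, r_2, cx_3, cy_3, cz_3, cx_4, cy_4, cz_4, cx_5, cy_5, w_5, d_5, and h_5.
cx_1 = 9, cy_1 = 3, w_1 = 4, d_1 = 2, h_1 = 6, cx_2 = 11, cy_2 = 12, cz_2 = 3, r_2 = 3, cx_3 = 10, cy_3 = 8, cz_3 = 10, cx_4 = 10, cy_4 = 4, cz_4 = 5, cx_5 = 6, cy_5 = 4, w_5 = 2, d_5 = 5, h_5 = 6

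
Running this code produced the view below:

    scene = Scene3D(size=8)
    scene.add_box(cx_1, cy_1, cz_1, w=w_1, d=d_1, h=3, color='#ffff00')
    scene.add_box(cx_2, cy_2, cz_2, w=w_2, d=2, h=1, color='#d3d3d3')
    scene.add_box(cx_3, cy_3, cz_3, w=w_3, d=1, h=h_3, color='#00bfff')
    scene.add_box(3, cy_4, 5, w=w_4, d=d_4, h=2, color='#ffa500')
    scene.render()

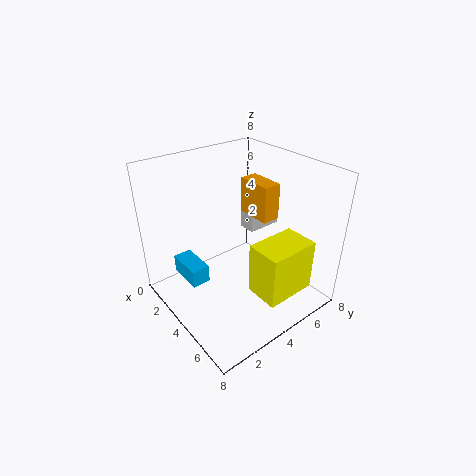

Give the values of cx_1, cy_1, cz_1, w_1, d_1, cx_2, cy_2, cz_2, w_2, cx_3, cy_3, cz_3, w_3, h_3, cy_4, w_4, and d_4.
cx_1 = 5; cy_1 = 4; cz_1 = 1; w_1 = 2; d_1 = 3; cx_2 = 3; cy_2 = 5; cz_2 = 4; w_2 = 1; cx_3 = 2; cy_3 = 1; cz_3 = 2; w_3 = 2; h_3 = 1; cy_4 = 5; w_4 = 2; d_4 = 1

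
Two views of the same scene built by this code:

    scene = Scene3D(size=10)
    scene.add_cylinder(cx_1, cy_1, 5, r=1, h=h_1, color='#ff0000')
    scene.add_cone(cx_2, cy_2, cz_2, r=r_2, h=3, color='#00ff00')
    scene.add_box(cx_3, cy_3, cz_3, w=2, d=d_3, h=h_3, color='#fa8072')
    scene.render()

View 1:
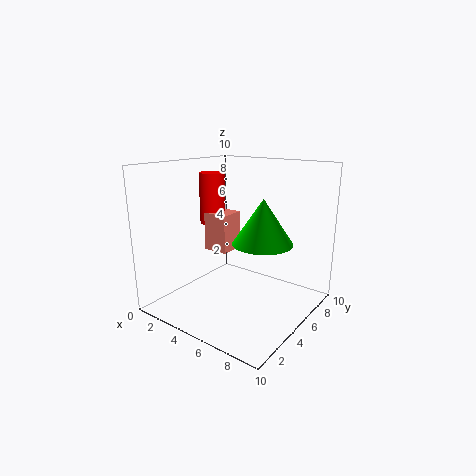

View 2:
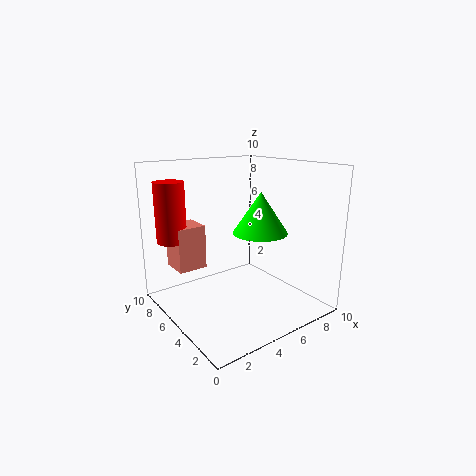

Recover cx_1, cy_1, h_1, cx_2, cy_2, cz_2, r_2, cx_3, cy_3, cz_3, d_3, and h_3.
cx_1 = 1
cy_1 = 7
h_1 = 4
cx_2 = 7
cy_2 = 5
cz_2 = 5
r_2 = 2
cx_3 = 1
cy_3 = 6
cz_3 = 3
d_3 = 2
h_3 = 3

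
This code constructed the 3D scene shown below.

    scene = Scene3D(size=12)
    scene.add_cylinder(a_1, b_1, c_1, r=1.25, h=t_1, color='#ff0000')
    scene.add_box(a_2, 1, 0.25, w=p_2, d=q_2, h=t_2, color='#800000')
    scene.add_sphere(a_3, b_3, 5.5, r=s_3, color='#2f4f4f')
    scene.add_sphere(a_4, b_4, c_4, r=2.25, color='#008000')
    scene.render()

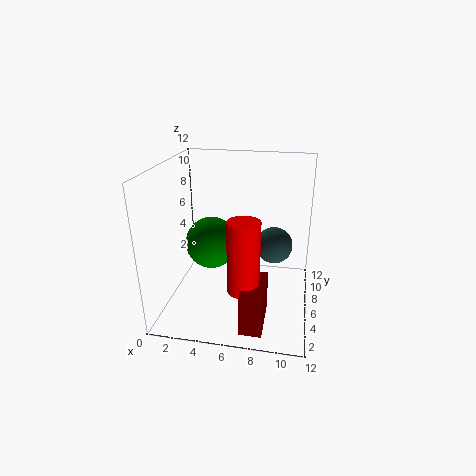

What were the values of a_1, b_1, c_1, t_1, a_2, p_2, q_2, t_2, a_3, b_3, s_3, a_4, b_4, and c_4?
a_1 = 7; b_1 = 3; c_1 = 3; t_1 = 5.75; a_2 = 7; p_2 = 1.75; q_2 = 3.75; t_2 = 3.5; a_3 = 9; b_3 = 6.25; s_3 = 1.5; a_4 = 3.5; b_4 = 6.75; c_4 = 5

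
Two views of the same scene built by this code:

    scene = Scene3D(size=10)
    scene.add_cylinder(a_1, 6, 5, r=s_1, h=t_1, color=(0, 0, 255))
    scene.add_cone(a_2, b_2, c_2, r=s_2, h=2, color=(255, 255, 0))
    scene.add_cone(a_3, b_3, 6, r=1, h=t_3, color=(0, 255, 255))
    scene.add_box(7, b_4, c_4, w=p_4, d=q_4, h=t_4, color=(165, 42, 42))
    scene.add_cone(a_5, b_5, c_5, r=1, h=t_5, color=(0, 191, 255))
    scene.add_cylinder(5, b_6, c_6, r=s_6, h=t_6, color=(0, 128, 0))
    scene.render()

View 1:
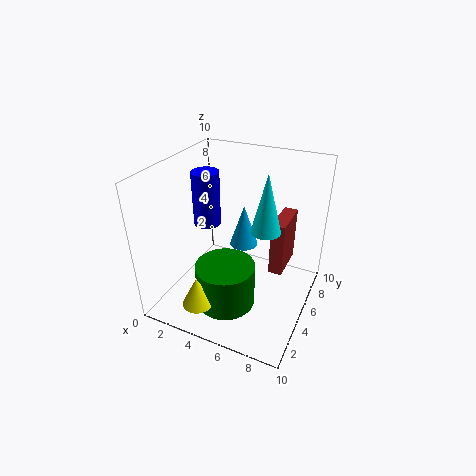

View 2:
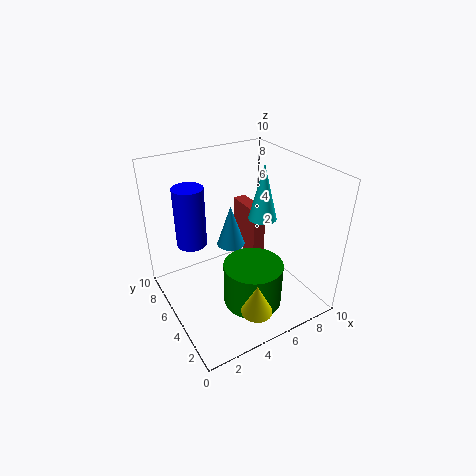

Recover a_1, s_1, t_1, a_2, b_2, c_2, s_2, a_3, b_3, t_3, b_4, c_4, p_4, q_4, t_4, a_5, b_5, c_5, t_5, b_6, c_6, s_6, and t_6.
a_1 = 2, s_1 = 1, t_1 = 4, a_2 = 4, b_2 = 1, c_2 = 2, s_2 = 1, a_3 = 7, b_3 = 5, t_3 = 4, b_4 = 6, c_4 = 2, p_4 = 1, q_4 = 3, t_4 = 4, a_5 = 5, b_5 = 6, c_5 = 4, t_5 = 3, b_6 = 3, c_6 = 1, s_6 = 2, t_6 = 3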